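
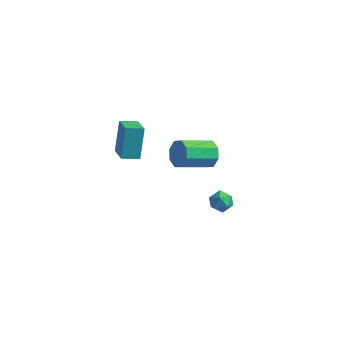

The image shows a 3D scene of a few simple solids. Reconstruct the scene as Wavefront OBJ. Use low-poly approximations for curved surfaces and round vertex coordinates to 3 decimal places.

v -4.274 -0.649 -2.628
v -4.483 0.192 -0.759
v -3.492 0.033 -2.847
v -3.702 0.874 -0.978
v -3.278 -1.614 -2.082
v -3.488 -0.773 -0.213
v -2.497 -0.932 -2.301
v -2.706 -0.091 -0.432
v 3.28 -3.092 -1.01
v 3.794 -3.129 -1.506
v 3.926 -3.731 -0.294
v 4.44 -3.768 -0.79
v 4.3 -3.146 -0.466
v 3.901 -2.751 -0.909
v 3.819 -4.109 -0.891
v 3.42 -3.714 -1.334
v 4.127 -3.757 -1.433
v 4.424 -3.162 -1.17
v 3.296 -3.698 -0.63
v 3.593 -3.103 -0.367
v 0.798 0.864 -1.787
v 1.304 0.875 -1.043
v 0.229 -0.673 -0.289
v -0.278 -0.684 -1.033
v 0.752 1.283 -0.992
v -0.323 -0.265 -0.238
v 0.226 1.446 -1.406
v -0.849 -0.102 -0.652
v 0.036 1.268 -2.044
v -1.04 -0.28 -1.29
v 0.291 0.853 -2.531
v -0.784 -0.695 -1.777
v 0.843 0.445 -2.582
v -0.232 -1.103 -1.828
v 1.369 0.282 -2.168
v 0.294 -1.266 -1.414
v 1.56 0.46 -1.53
v 0.484 -1.088 -0.776
f 2 4 1
f 5 2 1
f 1 4 3
f 3 5 1
f 2 8 4
f 6 2 5
f 6 8 2
f 4 8 3
f 7 5 3
f 3 8 7
f 7 6 5
f 8 6 7
f 9 20 14
f 9 14 10
f 9 10 16
f 9 16 19
f 9 19 20
f 10 14 18
f 14 20 13
f 20 19 11
f 19 16 15
f 16 10 17
f 12 18 13
f 12 13 11
f 12 11 15
f 12 15 17
f 12 17 18
f 13 18 14
f 11 13 20
f 15 11 19
f 17 15 16
f 18 17 10
f 22 21 25
f 22 25 23
f 23 25 26
f 23 26 24
f 25 21 27
f 25 27 26
f 26 27 28
f 26 28 24
f 27 21 29
f 27 29 28
f 28 29 30
f 28 30 24
f 29 21 31
f 29 31 30
f 30 31 32
f 30 32 24
f 31 21 33
f 31 33 32
f 32 33 34
f 32 34 24
f 33 21 35
f 33 35 34
f 34 35 36
f 34 36 24
f 35 21 37
f 35 37 36
f 36 37 38
f 36 38 24
f 37 21 22
f 37 22 38
f 38 22 23
f 38 23 24



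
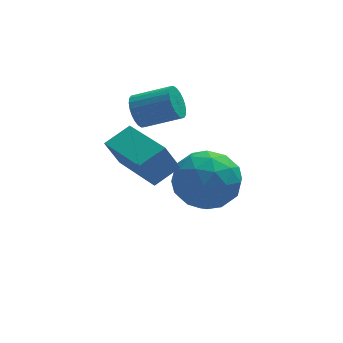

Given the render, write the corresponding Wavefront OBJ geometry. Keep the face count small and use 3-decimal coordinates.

v -2.992 1.427 2.488
v -2.682 1.574 1.924
v -1.458 1.16 2.489
v -1.768 1.013 3.052
v -2.665 1.798 2.05
v -1.441 1.384 2.615
v -2.697 1.965 2.244
v -1.474 1.551 2.808
v -2.775 2.05 2.474
v -1.551 1.636 3.039
v -2.885 2.041 2.706
v -1.662 1.627 3.271
v -3.012 1.938 2.905
v -1.788 1.524 3.47
v -3.136 1.757 3.041
v -1.912 1.343 3.606
v -3.238 1.526 3.092
v -2.014 1.112 3.657
v -3.302 1.28 3.051
v -2.078 0.866 3.616
v -3.319 1.056 2.925
v -2.095 0.642 3.49
v -3.286 0.889 2.732
v -2.063 0.475 3.296
v -3.209 0.804 2.501
v -1.985 0.39 3.066
v -3.098 0.813 2.269
v -1.875 0.399 2.834
v -2.972 0.916 2.07
v -1.748 0.502 2.635
v -2.848 1.097 1.934
v -1.624 0.683 2.499
v -2.746 1.328 1.883
v -1.522 0.914 2.448
v -1.037 1.079 -1.343
v -0.312 1.348 -0.373
v -1.568 -0.648 -0.467
v -0.843 -0.379 0.503
v -1.874 0.28 0.297
v -1.546 1.347 -0.244
v -0.334 -0.647 -0.596
v -0.006 0.42 -1.137
v 0.122 0.281 0.089
v -0.829 0.854 0.641
v -1.051 -0.154 -1.481
v -2.002 0.419 -0.929
v -0.628 1.365 -0.935
v -1.252 -0.665 0.095
v -1.858 -0.278 -0.026
v -1.432 -0.12 0.544
v -1.353 1.365 -0.859
v -0.927 1.523 -0.288
v -1.845 0.895 0.105
v -0.953 -0.823 -0.552
v -0.527 -0.665 0.019
v -0.448 0.82 -1.384
v -0.022 0.978 -0.814
v -0.035 -0.195 -0.945
v 0.054 0.896 -0.093
v -0.259 -0.119 0.422
v 0.041 -0.277 -0.225
v 0.234 0.35 -0.543
v -0.506 1.233 0.232
v -0.818 0.218 0.746
v -1.424 0.605 0.625
v -1.231 1.232 0.307
v -0.251 0.606 0.503
v -1.062 0.482 -1.586
v -1.374 -0.533 -1.072
v -0.649 -0.532 -1.147
v -0.456 0.095 -1.465
v -1.621 0.819 -1.262
v -1.934 -0.196 -0.747
v -2.114 0.35 -0.297
v -1.921 0.977 -0.615
v -1.629 0.094 -1.343
v -3.339 -3.047 2.307
v -3.806 -3.065 3.291
v -4.047 -1.071 2.007
v -4.514 -1.089 2.992
v -2.466 -2.671 2.728
v -2.933 -2.689 3.713
v -3.174 -0.695 2.429
v -3.641 -0.713 3.413
f 2 1 5
f 2 5 3
f 3 5 6
f 3 6 4
f 5 1 7
f 5 7 6
f 6 7 8
f 6 8 4
f 7 1 9
f 7 9 8
f 8 9 10
f 8 10 4
f 9 1 11
f 9 11 10
f 10 11 12
f 10 12 4
f 11 1 13
f 11 13 12
f 12 13 14
f 12 14 4
f 13 1 15
f 13 15 14
f 14 15 16
f 14 16 4
f 15 1 17
f 15 17 16
f 16 17 18
f 16 18 4
f 17 1 19
f 17 19 18
f 18 19 20
f 18 20 4
f 19 1 21
f 19 21 20
f 20 21 22
f 20 22 4
f 21 1 23
f 21 23 22
f 22 23 24
f 22 24 4
f 23 1 25
f 23 25 24
f 24 25 26
f 24 26 4
f 25 1 27
f 25 27 26
f 26 27 28
f 26 28 4
f 27 1 29
f 27 29 28
f 28 29 30
f 28 30 4
f 29 1 31
f 29 31 30
f 30 31 32
f 30 32 4
f 31 1 33
f 31 33 32
f 32 33 34
f 32 34 4
f 33 1 2
f 33 2 34
f 34 2 3
f 34 3 4
f 35 72 51
f 72 46 75
f 51 75 40
f 72 75 51
f 35 51 47
f 51 40 52
f 47 52 36
f 51 52 47
f 35 47 56
f 47 36 57
f 56 57 42
f 47 57 56
f 35 56 68
f 56 42 71
f 68 71 45
f 56 71 68
f 35 68 72
f 68 45 76
f 72 76 46
f 68 76 72
f 36 52 63
f 52 40 66
f 63 66 44
f 52 66 63
f 40 75 53
f 75 46 74
f 53 74 39
f 75 74 53
f 46 76 73
f 76 45 69
f 73 69 37
f 76 69 73
f 45 71 70
f 71 42 58
f 70 58 41
f 71 58 70
f 42 57 62
f 57 36 59
f 62 59 43
f 57 59 62
f 38 64 50
f 64 44 65
f 50 65 39
f 64 65 50
f 38 50 48
f 50 39 49
f 48 49 37
f 50 49 48
f 38 48 55
f 48 37 54
f 55 54 41
f 48 54 55
f 38 55 60
f 55 41 61
f 60 61 43
f 55 61 60
f 38 60 64
f 60 43 67
f 64 67 44
f 60 67 64
f 39 65 53
f 65 44 66
f 53 66 40
f 65 66 53
f 37 49 73
f 49 39 74
f 73 74 46
f 49 74 73
f 41 54 70
f 54 37 69
f 70 69 45
f 54 69 70
f 43 61 62
f 61 41 58
f 62 58 42
f 61 58 62
f 44 67 63
f 67 43 59
f 63 59 36
f 67 59 63
f 78 80 77
f 81 78 77
f 77 80 79
f 79 81 77
f 78 84 80
f 82 78 81
f 82 84 78
f 80 84 79
f 83 81 79
f 79 84 83
f 83 82 81
f 84 82 83



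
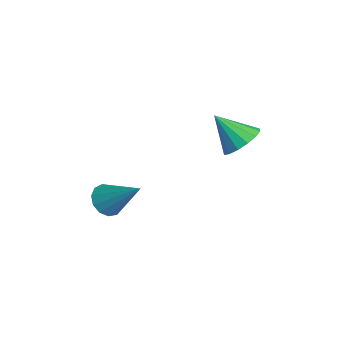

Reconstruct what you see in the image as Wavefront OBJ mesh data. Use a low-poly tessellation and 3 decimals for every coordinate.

v 0.003 -3.087 -1.534
v 0.474 -2.834 -2.129
v 1.237 -2.073 -0.126
v 0.155 -2.52 -2.077
v -0.212 -2.385 -1.852
v -0.511 -2.474 -1.526
v -0.646 -2.757 -1.203
v -0.576 -3.145 -0.985
v -0.322 -3.515 -0.941
v 0.035 -3.749 -1.086
v 0.382 -3.773 -1.372
v 0.609 -3.579 -1.711
v 0.643 -3.229 -1.993
v 1.416 1.994 1.89
v 2.218 1.957 2.379
v 0.644 1.106 3.09
v 1.995 2.36 2.534
v 1.616 2.666 2.516
v 1.184 2.791 2.331
v 0.814 2.703 2.027
v 0.606 2.424 1.687
v 0.614 2.031 1.401
v 0.837 1.627 1.247
v 1.216 1.322 1.264
v 1.648 1.196 1.45
v 2.018 1.285 1.753
v 2.227 1.563 2.093
f 2 1 4
f 2 4 3
f 4 1 5
f 4 5 3
f 5 1 6
f 5 6 3
f 6 1 7
f 6 7 3
f 7 1 8
f 7 8 3
f 8 1 9
f 8 9 3
f 9 1 10
f 9 10 3
f 10 1 11
f 10 11 3
f 11 1 12
f 11 12 3
f 12 1 13
f 12 13 3
f 13 1 2
f 13 2 3
f 15 14 17
f 15 17 16
f 17 14 18
f 17 18 16
f 18 14 19
f 18 19 16
f 19 14 20
f 19 20 16
f 20 14 21
f 20 21 16
f 21 14 22
f 21 22 16
f 22 14 23
f 22 23 16
f 23 14 24
f 23 24 16
f 24 14 25
f 24 25 16
f 25 14 26
f 25 26 16
f 26 14 27
f 26 27 16
f 27 14 15
f 27 15 16



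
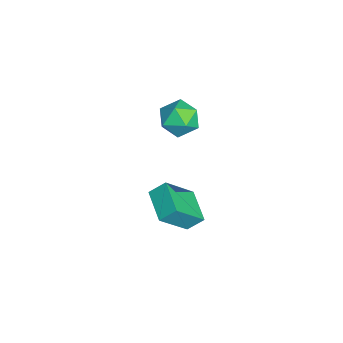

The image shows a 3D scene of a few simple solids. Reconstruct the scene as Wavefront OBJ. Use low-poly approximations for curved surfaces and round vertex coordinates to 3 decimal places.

v 1.554 -0.83 2.133
v 2.22 -0.79 2.945
v 2.18 -2.35 1.695
v 2.846 -2.31 2.507
v 1.815 -2.42 2.678
v 1.428 -1.481 2.949
v 2.972 -1.659 1.691
v 2.585 -0.72 1.962
v 3.097 -1.302 2.672
v 2.381 -1.773 3.282
v 2.019 -1.367 1.358
v 1.303 -1.838 1.968
v 3.163 -2.996 -2.329
v 3.1 -2.212 -1.664
v 2.474 -1.704 -3.917
v 2.411 -0.92 -3.252
v 4.809 -2.56 -2.688
v 4.746 -1.776 -2.023
v 4.12 -1.268 -4.276
v 4.057 -0.484 -3.611
f 1 12 6
f 1 6 2
f 1 2 8
f 1 8 11
f 1 11 12
f 2 6 10
f 6 12 5
f 12 11 3
f 11 8 7
f 8 2 9
f 4 10 5
f 4 5 3
f 4 3 7
f 4 7 9
f 4 9 10
f 5 10 6
f 3 5 12
f 7 3 11
f 9 7 8
f 10 9 2
f 14 16 13
f 17 14 13
f 13 16 15
f 15 17 13
f 14 20 16
f 18 14 17
f 18 20 14
f 16 20 15
f 19 17 15
f 15 20 19
f 19 18 17
f 20 18 19



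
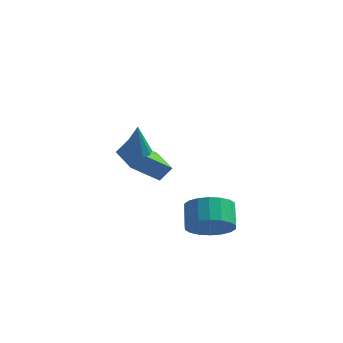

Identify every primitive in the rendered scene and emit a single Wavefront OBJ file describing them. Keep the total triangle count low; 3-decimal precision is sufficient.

v -2.686 4.567 -0.664
v -3.52 3.459 0.468
v -2.261 4.911 -0.014
v -3.094 3.803 1.118
v -1.526 3.497 -0.858
v -2.359 2.389 0.274
v -1.1 3.841 -0.208
v -1.934 2.733 0.924
v -1.406 0.915 2.11
v -0.867 1.22 2.099
v -1.234 0.665 3.63
v -1.145 1.473 2.172
v -1.523 1.513 2.221
v -1.856 1.325 2.228
v -2.018 0.979 2.19
v -1.946 0.609 2.121
v -1.668 0.356 2.048
v -1.29 0.316 1.999
v -0.956 0.505 1.992
v -0.795 0.85 2.03
v 2.322 -0.36 -0.87
v 3.199 0.16 -1.016
v 2.815 1.02 -0.256
v 1.938 0.5 -0.11
v 2.926 0.327 -1.343
v 2.542 1.187 -0.584
v 2.533 0.358 -1.577
v 2.149 1.219 -0.818
v 2.098 0.247 -1.671
v 1.714 1.108 -0.911
v 1.707 0.016 -1.606
v 1.324 0.876 -0.847
v 1.439 -0.29 -1.395
v 1.055 0.57 -0.636
v 1.345 -0.61 -1.081
v 0.961 0.251 -0.321
v 1.445 -0.88 -0.724
v 1.061 -0.02 0.036
v 1.718 -1.047 -0.396
v 1.334 -0.187 0.363
v 2.111 -1.079 -0.162
v 1.727 -0.218 0.597
v 2.546 -0.968 -0.069
v 2.162 -0.107 0.691
v 2.936 -0.736 -0.133
v 2.553 0.124 0.626
v 3.205 -0.43 -0.344
v 2.821 0.43 0.415
v 3.299 -0.111 -0.659
v 2.915 0.75 0.101
f 2 4 1
f 5 2 1
f 1 4 3
f 3 5 1
f 2 8 4
f 6 2 5
f 6 8 2
f 4 8 3
f 7 5 3
f 3 8 7
f 7 6 5
f 8 6 7
f 10 9 12
f 10 12 11
f 12 9 13
f 12 13 11
f 13 9 14
f 13 14 11
f 14 9 15
f 14 15 11
f 15 9 16
f 15 16 11
f 16 9 17
f 16 17 11
f 17 9 18
f 17 18 11
f 18 9 19
f 18 19 11
f 19 9 20
f 19 20 11
f 20 9 10
f 20 10 11
f 22 21 25
f 22 25 23
f 23 25 26
f 23 26 24
f 25 21 27
f 25 27 26
f 26 27 28
f 26 28 24
f 27 21 29
f 27 29 28
f 28 29 30
f 28 30 24
f 29 21 31
f 29 31 30
f 30 31 32
f 30 32 24
f 31 21 33
f 31 33 32
f 32 33 34
f 32 34 24
f 33 21 35
f 33 35 34
f 34 35 36
f 34 36 24
f 35 21 37
f 35 37 36
f 36 37 38
f 36 38 24
f 37 21 39
f 37 39 38
f 38 39 40
f 38 40 24
f 39 21 41
f 39 41 40
f 40 41 42
f 40 42 24
f 41 21 43
f 41 43 42
f 42 43 44
f 42 44 24
f 43 21 45
f 43 45 44
f 44 45 46
f 44 46 24
f 45 21 47
f 45 47 46
f 46 47 48
f 46 48 24
f 47 21 49
f 47 49 48
f 48 49 50
f 48 50 24
f 49 21 22
f 49 22 50
f 50 22 23
f 50 23 24



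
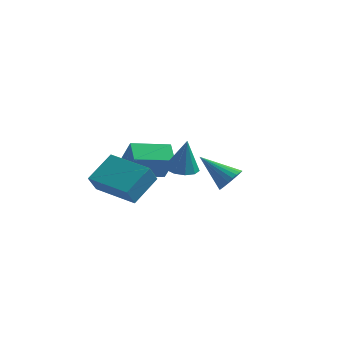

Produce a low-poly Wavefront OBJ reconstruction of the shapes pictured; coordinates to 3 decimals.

v -3.295 1.097 -2.172
v -3.432 0.551 -1.298
v -2.768 2.385 -1.285
v -2.905 1.839 -0.411
v -1.315 0.381 -2.309
v -1.452 -0.165 -1.435
v -0.788 1.669 -1.422
v -0.925 1.123 -0.548
v -2.685 2.782 -2.121
v -2.048 2.309 -0.778
v -3.15 3.59 -1.616
v -2.512 3.118 -0.273
v -1.228 3.822 -2.447
v -0.59 3.35 -1.104
v -1.692 4.631 -1.942
v -1.055 4.158 -0.599
v 0.031 2.46 -1.038
v 0.753 2.591 -1.135
v 0.249 2.48 0.598
v 0.539 2.994 -1.111
v 0.13 3.193 -1.059
v -0.316 3.113 -0.999
v -0.629 2.783 -0.954
v -0.69 2.33 -0.94
v -0.476 1.927 -0.964
v -0.067 1.727 -1.016
v 0.379 1.808 -1.076
v 0.692 2.138 -1.122
v 3.103 -0.591 0.275
v 3.487 -0.624 0.811
v 1.737 -0.389 1.265
v 3.489 -0.371 0.763
v 3.433 -0.151 0.64
v 3.327 0.001 0.462
v 3.186 0.064 0.256
v 3.033 0.026 0.052
v 2.891 -0.105 -0.118
v 2.781 -0.31 -0.228
v 2.72 -0.558 -0.261
v 2.717 -0.811 -0.213
v 2.774 -1.031 -0.091
v 2.88 -1.183 0.087
v 3.021 -1.245 0.294
v 3.174 -1.208 0.498
v 3.316 -1.077 0.667
v 3.426 -0.872 0.777
f 2 4 1
f 5 2 1
f 1 4 3
f 3 5 1
f 2 8 4
f 6 2 5
f 6 8 2
f 4 8 3
f 7 5 3
f 3 8 7
f 7 6 5
f 8 6 7
f 10 12 9
f 13 10 9
f 9 12 11
f 11 13 9
f 10 16 12
f 14 10 13
f 14 16 10
f 12 16 11
f 15 13 11
f 11 16 15
f 15 14 13
f 16 14 15
f 18 17 20
f 18 20 19
f 20 17 21
f 20 21 19
f 21 17 22
f 21 22 19
f 22 17 23
f 22 23 19
f 23 17 24
f 23 24 19
f 24 17 25
f 24 25 19
f 25 17 26
f 25 26 19
f 26 17 27
f 26 27 19
f 27 17 28
f 27 28 19
f 28 17 18
f 28 18 19
f 30 29 32
f 30 32 31
f 32 29 33
f 32 33 31
f 33 29 34
f 33 34 31
f 34 29 35
f 34 35 31
f 35 29 36
f 35 36 31
f 36 29 37
f 36 37 31
f 37 29 38
f 37 38 31
f 38 29 39
f 38 39 31
f 39 29 40
f 39 40 31
f 40 29 41
f 40 41 31
f 41 29 42
f 41 42 31
f 42 29 43
f 42 43 31
f 43 29 44
f 43 44 31
f 44 29 45
f 44 45 31
f 45 29 46
f 45 46 31
f 46 29 30
f 46 30 31



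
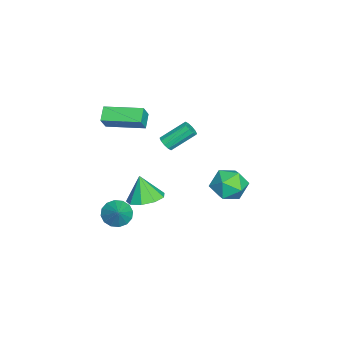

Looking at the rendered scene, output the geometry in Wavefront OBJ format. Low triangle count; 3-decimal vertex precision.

v 0.778 -4.014 3.07
v 1.33 -4.181 3.935
v 1.033 -1.884 3.32
v 1.585 -2.051 4.185
v 1.575 -4.049 2.555
v 2.127 -4.216 3.42
v 1.83 -1.919 2.805
v 2.382 -2.086 3.67
v 2.772 3.055 -1.622
v 3.397 2.25 -1.169
v 1.463 2.71 -0.431
v 2.088 1.905 0.022
v 2.386 2.973 0.138
v 3.194 3.186 -0.599
v 1.666 1.774 -1.001
v 2.474 1.987 -1.738
v 2.713 1.458 -0.786
v 3.158 2.199 -0.082
v 1.702 2.761 -1.518
v 2.147 3.502 -0.814
v 3.228 -0.696 2.779
v 3.669 -0.727 3.013
v 3.232 0.485 3.995
v 2.792 0.516 3.761
v 3.699 -0.526 2.779
v 3.262 0.685 3.762
v 3.549 -0.391 2.545
v 3.112 0.82 3.528
v 3.276 -0.372 2.401
v 2.84 0.84 3.384
v 2.986 -0.476 2.4
v 2.549 0.735 3.383
v 2.788 -0.665 2.545
v 2.351 0.547 3.527
v 2.758 -0.865 2.778
v 2.321 0.346 3.761
v 2.908 -1 3.012
v 2.471 0.211 3.995
v 3.18 -1.02 3.156
v 2.744 0.192 4.139
v 3.471 -0.915 3.157
v 3.034 0.296 4.14
v 3.293 -3.276 -3.029
v 3.775 -3.88 -3.384
v 4.247 -3.044 -2.131
v 3.883 -3.509 -3.595
v 3.834 -3.076 -3.654
v 3.639 -2.696 -3.546
v 3.352 -2.472 -3.299
v 3.05 -2.463 -2.98
v 2.812 -2.672 -2.674
v 2.704 -3.042 -2.463
v 2.753 -3.476 -2.404
v 2.947 -3.855 -2.512
v 3.234 -4.08 -2.759
v 3.537 -4.089 -3.078
v 0.278 -2.184 -4.153
v 1.316 -2.266 -3.866
v -0.158 -2.576 -2.687
v 1.077 -1.576 -3.753
v 0.463 -1.171 -3.827
v -0.236 -1.239 -4.054
v -0.695 -1.75 -4.327
v -0.699 -2.463 -4.519
v -0.245 -3.046 -4.54
v 0.454 -3.225 -4.38
v 1.07 -2.917 -4.114
f 2 4 1
f 5 2 1
f 1 4 3
f 3 5 1
f 2 8 4
f 6 2 5
f 6 8 2
f 4 8 3
f 7 5 3
f 3 8 7
f 7 6 5
f 8 6 7
f 9 20 14
f 9 14 10
f 9 10 16
f 9 16 19
f 9 19 20
f 10 14 18
f 14 20 13
f 20 19 11
f 19 16 15
f 16 10 17
f 12 18 13
f 12 13 11
f 12 11 15
f 12 15 17
f 12 17 18
f 13 18 14
f 11 13 20
f 15 11 19
f 17 15 16
f 18 17 10
f 22 21 25
f 22 25 23
f 23 25 26
f 23 26 24
f 25 21 27
f 25 27 26
f 26 27 28
f 26 28 24
f 27 21 29
f 27 29 28
f 28 29 30
f 28 30 24
f 29 21 31
f 29 31 30
f 30 31 32
f 30 32 24
f 31 21 33
f 31 33 32
f 32 33 34
f 32 34 24
f 33 21 35
f 33 35 34
f 34 35 36
f 34 36 24
f 35 21 37
f 35 37 36
f 36 37 38
f 36 38 24
f 37 21 39
f 37 39 38
f 38 39 40
f 38 40 24
f 39 21 41
f 39 41 40
f 40 41 42
f 40 42 24
f 41 21 22
f 41 22 42
f 42 22 23
f 42 23 24
f 44 43 46
f 44 46 45
f 46 43 47
f 46 47 45
f 47 43 48
f 47 48 45
f 48 43 49
f 48 49 45
f 49 43 50
f 49 50 45
f 50 43 51
f 50 51 45
f 51 43 52
f 51 52 45
f 52 43 53
f 52 53 45
f 53 43 54
f 53 54 45
f 54 43 55
f 54 55 45
f 55 43 56
f 55 56 45
f 56 43 44
f 56 44 45
f 58 57 60
f 58 60 59
f 60 57 61
f 60 61 59
f 61 57 62
f 61 62 59
f 62 57 63
f 62 63 59
f 63 57 64
f 63 64 59
f 64 57 65
f 64 65 59
f 65 57 66
f 65 66 59
f 66 57 67
f 66 67 59
f 67 57 58
f 67 58 59



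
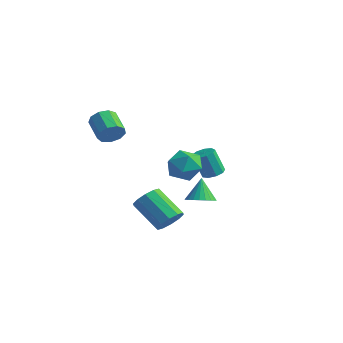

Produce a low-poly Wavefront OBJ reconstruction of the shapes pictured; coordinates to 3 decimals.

v -1.326 1.751 -0.797
v -0.82 1.43 -0.759
v -1.149 1.068 0.574
v -1.654 1.389 0.537
v -0.751 1.816 -0.638
v -1.079 1.454 0.696
v -0.951 2.171 -0.59
v -1.279 1.809 0.743
v -1.326 2.33 -0.639
v -1.654 1.968 0.694
v -1.701 2.218 -0.762
v -2.029 1.856 0.571
v -1.901 1.888 -0.901
v -2.229 1.525 0.432
v -1.832 1.493 -0.991
v -2.16 1.131 0.342
v -1.526 1.219 -0.99
v -1.854 0.857 0.343
v -1.126 1.194 -0.899
v -1.455 0.832 0.435
v -0.865 0.351 -0.047
v -0.218 -0.237 0.436
v -2.082 -0.603 0.424
v -1.435 -1.191 0.907
v -1.618 -0.268 1.242
v -0.866 0.322 0.952
v -1.434 -1.162 -0.092
v -0.682 -0.572 -0.382
v -0.569 -1.171 0.409
v -0.683 -0.619 1.233
v -1.617 -0.221 -0.373
v -1.731 0.331 0.451
v 0.006 -2.577 -2.16
v 0.495 -2.598 -1.54
v -0.957 -2.704 -0.399
v -1.446 -2.683 -1.02
v 0.388 -2.131 -1.632
v -1.064 -2.236 -0.492
v 0.136 -1.834 -1.926
v -1.317 -1.94 -0.786
v -0.166 -1.821 -2.31
v -1.619 -1.927 -1.169
v -0.402 -2.097 -2.636
v -1.855 -2.202 -1.495
v -0.483 -2.556 -2.781
v -1.935 -2.662 -1.64
v -0.376 -3.024 -2.688
v -1.828 -3.129 -1.548
v -0.123 -3.32 -2.394
v -1.576 -3.426 -1.254
v 0.179 -3.333 -2.011
v -1.274 -3.439 -0.87
v 0.415 -3.058 -1.685
v -1.038 -3.163 -0.544
v -3.157 -3.222 2.709
v -2.798 -3.191 3.32
v -3.864 -2.726 3.923
v -4.223 -2.758 3.311
v -2.751 -2.772 3.079
v -3.818 -2.307 3.681
v -2.895 -2.564 2.664
v -3.961 -2.099 3.266
v -3.161 -2.664 2.27
v -4.227 -2.199 2.873
v -3.425 -3.025 2.082
v -4.492 -2.561 2.684
v -3.564 -3.479 2.187
v -4.63 -3.014 2.789
v -3.512 -3.812 2.536
v -4.578 -3.348 3.138
v -3.294 -3.87 2.966
v -4.36 -3.405 3.568
v -3.012 -3.624 3.276
v -4.078 -3.159 3.878
v -3.333 3.008 -3.709
v -2.702 3.5 -3.703
v -3.707 3.472 -2.431
v -2.92 3.682 -3.833
v -3.201 3.761 -3.944
v -3.502 3.725 -4.019
v -3.777 3.58 -4.047
v -3.985 3.348 -4.024
v -4.093 3.064 -3.952
v -4.085 2.772 -3.843
v -3.963 2.515 -3.714
v -3.745 2.334 -3.584
v -3.465 2.254 -3.473
v -3.164 2.29 -3.398
v -2.889 2.435 -3.37
v -2.681 2.667 -3.394
v -2.573 2.951 -3.465
v -2.58 3.243 -3.574
f 2 1 5
f 2 5 3
f 3 5 6
f 3 6 4
f 5 1 7
f 5 7 6
f 6 7 8
f 6 8 4
f 7 1 9
f 7 9 8
f 8 9 10
f 8 10 4
f 9 1 11
f 9 11 10
f 10 11 12
f 10 12 4
f 11 1 13
f 11 13 12
f 12 13 14
f 12 14 4
f 13 1 15
f 13 15 14
f 14 15 16
f 14 16 4
f 15 1 17
f 15 17 16
f 16 17 18
f 16 18 4
f 17 1 19
f 17 19 18
f 18 19 20
f 18 20 4
f 19 1 2
f 19 2 20
f 20 2 3
f 20 3 4
f 21 32 26
f 21 26 22
f 21 22 28
f 21 28 31
f 21 31 32
f 22 26 30
f 26 32 25
f 32 31 23
f 31 28 27
f 28 22 29
f 24 30 25
f 24 25 23
f 24 23 27
f 24 27 29
f 24 29 30
f 25 30 26
f 23 25 32
f 27 23 31
f 29 27 28
f 30 29 22
f 34 33 37
f 34 37 35
f 35 37 38
f 35 38 36
f 37 33 39
f 37 39 38
f 38 39 40
f 38 40 36
f 39 33 41
f 39 41 40
f 40 41 42
f 40 42 36
f 41 33 43
f 41 43 42
f 42 43 44
f 42 44 36
f 43 33 45
f 43 45 44
f 44 45 46
f 44 46 36
f 45 33 47
f 45 47 46
f 46 47 48
f 46 48 36
f 47 33 49
f 47 49 48
f 48 49 50
f 48 50 36
f 49 33 51
f 49 51 50
f 50 51 52
f 50 52 36
f 51 33 53
f 51 53 52
f 52 53 54
f 52 54 36
f 53 33 34
f 53 34 54
f 54 34 35
f 54 35 36
f 56 55 59
f 56 59 57
f 57 59 60
f 57 60 58
f 59 55 61
f 59 61 60
f 60 61 62
f 60 62 58
f 61 55 63
f 61 63 62
f 62 63 64
f 62 64 58
f 63 55 65
f 63 65 64
f 64 65 66
f 64 66 58
f 65 55 67
f 65 67 66
f 66 67 68
f 66 68 58
f 67 55 69
f 67 69 68
f 68 69 70
f 68 70 58
f 69 55 71
f 69 71 70
f 70 71 72
f 70 72 58
f 71 55 73
f 71 73 72
f 72 73 74
f 72 74 58
f 73 55 56
f 73 56 74
f 74 56 57
f 74 57 58
f 76 75 78
f 76 78 77
f 78 75 79
f 78 79 77
f 79 75 80
f 79 80 77
f 80 75 81
f 80 81 77
f 81 75 82
f 81 82 77
f 82 75 83
f 82 83 77
f 83 75 84
f 83 84 77
f 84 75 85
f 84 85 77
f 85 75 86
f 85 86 77
f 86 75 87
f 86 87 77
f 87 75 88
f 87 88 77
f 88 75 89
f 88 89 77
f 89 75 90
f 89 90 77
f 90 75 91
f 90 91 77
f 91 75 92
f 91 92 77
f 92 75 76
f 92 76 77



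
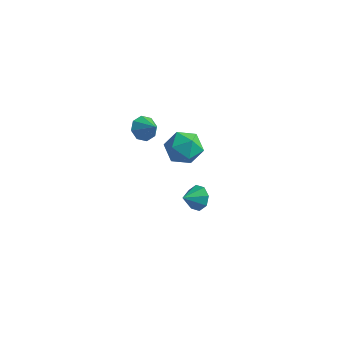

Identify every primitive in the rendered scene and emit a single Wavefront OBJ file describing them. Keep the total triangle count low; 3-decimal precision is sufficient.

v -3.801 -3.163 3.632
v -3.321 -2.969 3.145
v -3.019 -3.397 4.308
v -3.473 -2.556 3.464
v -3.817 -2.498 3.88
v -4.151 -2.83 4.152
v -4.28 -3.357 4.118
v -4.128 -3.77 3.8
v -3.785 -3.828 3.383
v -3.45 -3.496 3.112
v -2.749 -1.782 2.441
v -1.874 -1.643 2.924
v -2.266 -3.277 1.996
v -1.391 -3.138 2.479
v -2.248 -3.231 3.004
v -2.546 -2.307 3.279
v -1.594 -2.613 1.641
v -1.892 -1.689 1.916
v -1.16 -2.157 2.43
v -1.564 -2.539 3.272
v -2.576 -2.381 1.648
v -2.98 -2.763 2.49
v -2.269 -0.784 -3.004
v -1.668 -0.761 -2.556
v -2.631 -1.616 -2.476
v -2.103 -0.445 -2.357
v -2.635 -0.327 -2.536
v -2.953 -0.477 -2.99
v -2.87 -0.807 -3.452
v -2.435 -1.124 -3.652
v -1.903 -1.242 -3.473
v -1.585 -1.091 -3.019
f 2 1 4
f 2 4 3
f 4 1 5
f 4 5 3
f 5 1 6
f 5 6 3
f 6 1 7
f 6 7 3
f 7 1 8
f 7 8 3
f 8 1 9
f 8 9 3
f 9 1 10
f 9 10 3
f 10 1 2
f 10 2 3
f 11 22 16
f 11 16 12
f 11 12 18
f 11 18 21
f 11 21 22
f 12 16 20
f 16 22 15
f 22 21 13
f 21 18 17
f 18 12 19
f 14 20 15
f 14 15 13
f 14 13 17
f 14 17 19
f 14 19 20
f 15 20 16
f 13 15 22
f 17 13 21
f 19 17 18
f 20 19 12
f 24 23 26
f 24 26 25
f 26 23 27
f 26 27 25
f 27 23 28
f 27 28 25
f 28 23 29
f 28 29 25
f 29 23 30
f 29 30 25
f 30 23 31
f 30 31 25
f 31 23 32
f 31 32 25
f 32 23 24
f 32 24 25



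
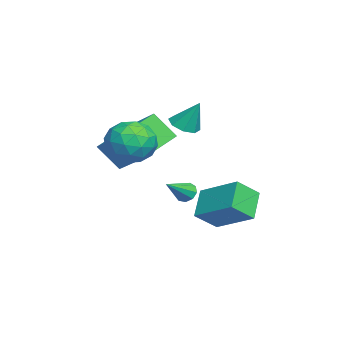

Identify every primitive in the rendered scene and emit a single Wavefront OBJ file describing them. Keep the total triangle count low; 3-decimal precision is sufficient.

v -1.63 -1.734 0.77
v -0.975 -1.739 0.631
v -1.37 -1.126 1.97
v -1.206 -1.313 0.465
v -1.686 -1.133 0.478
v -2.133 -1.305 0.662
v -2.285 -1.728 0.909
v -2.054 -2.154 1.074
v -1.574 -2.334 1.061
v -1.127 -2.162 0.878
v -2.079 -0.279 -3.44
v -1.553 -1.109 -2.668
v -1.101 1.159 -2.558
v -0.575 0.329 -1.786
v -1.005 -0.449 -4.354
v -0.479 -1.279 -3.582
v -0.027 0.989 -3.472
v 0.499 0.159 -2.7
v -3.029 -1.755 -3.327
v -2.706 -1.744 -3.722
v -2.031 -2.465 -2.533
v -2.662 -1.46 -3.525
v -2.789 -1.314 -3.234
v -3.028 -1.374 -2.988
v -3.268 -1.612 -2.9
v -3.395 -1.917 -3.012
v -3.351 -2.146 -3.272
v -3.156 -2.191 -3.558
v -2.902 -2.033 -3.736
v -2.03 -4.254 -1.768
v -2.214 -5.143 -0.676
v -3.402 -3.064 -1.029
v -3.585 -3.953 0.063
v -0.555 -3.227 -0.683
v -0.738 -4.116 0.409
v -1.926 -2.037 0.056
v -2.11 -2.926 1.148
v 0.383 -2.664 0.867
v 1.417 -2.809 1.063
v 0.283 -4.251 0.217
v 1.317 -4.396 0.413
v 0.629 -4.328 1.219
v 0.69 -3.347 1.62
v 1.01 -3.713 -0.34
v 1.071 -2.732 0.061
v 1.804 -3.457 0.316
v 1.569 -3.837 1.28
v 0.131 -3.223 0
v -0.104 -3.603 0.964
v 0.908 -2.597 1.022
v 0.792 -4.463 0.258
v 0.387 -4.423 0.732
v 0.995 -4.508 0.847
v 0.482 -2.913 1.35
v 1.089 -2.998 1.465
v 0.626 -3.891 1.556
v 0.611 -4.062 -0.185
v 1.218 -4.147 -0.07
v 0.705 -2.552 0.433
v 1.313 -2.637 0.548
v 1.074 -3.169 -0.276
v 1.744 -3.063 0.698
v 1.685 -3.996 0.316
v 1.505 -3.595 -0.126
v 1.541 -3.018 0.11
v 1.605 -3.286 1.264
v 1.547 -4.219 0.882
v 1.143 -4.179 1.356
v 1.179 -3.603 1.592
v 1.833 -3.668 0.826
v 0.153 -2.841 0.398
v 0.095 -3.774 0.016
v 0.521 -3.457 -0.312
v 0.557 -2.881 -0.076
v 0.015 -3.064 0.964
v -0.044 -3.997 0.582
v 0.159 -4.042 1.17
v 0.195 -3.465 1.406
v -0.133 -3.392 0.454
f 2 1 4
f 2 4 3
f 4 1 5
f 4 5 3
f 5 1 6
f 5 6 3
f 6 1 7
f 6 7 3
f 7 1 8
f 7 8 3
f 8 1 9
f 8 9 3
f 9 1 10
f 9 10 3
f 10 1 2
f 10 2 3
f 12 14 11
f 15 12 11
f 11 14 13
f 13 15 11
f 12 18 14
f 16 12 15
f 16 18 12
f 14 18 13
f 17 15 13
f 13 18 17
f 17 16 15
f 18 16 17
f 20 19 22
f 20 22 21
f 22 19 23
f 22 23 21
f 23 19 24
f 23 24 21
f 24 19 25
f 24 25 21
f 25 19 26
f 25 26 21
f 26 19 27
f 26 27 21
f 27 19 28
f 27 28 21
f 28 19 29
f 28 29 21
f 29 19 20
f 29 20 21
f 31 33 30
f 34 31 30
f 30 33 32
f 32 34 30
f 31 37 33
f 35 31 34
f 35 37 31
f 33 37 32
f 36 34 32
f 32 37 36
f 36 35 34
f 37 35 36
f 38 75 54
f 75 49 78
f 54 78 43
f 75 78 54
f 38 54 50
f 54 43 55
f 50 55 39
f 54 55 50
f 38 50 59
f 50 39 60
f 59 60 45
f 50 60 59
f 38 59 71
f 59 45 74
f 71 74 48
f 59 74 71
f 38 71 75
f 71 48 79
f 75 79 49
f 71 79 75
f 39 55 66
f 55 43 69
f 66 69 47
f 55 69 66
f 43 78 56
f 78 49 77
f 56 77 42
f 78 77 56
f 49 79 76
f 79 48 72
f 76 72 40
f 79 72 76
f 48 74 73
f 74 45 61
f 73 61 44
f 74 61 73
f 45 60 65
f 60 39 62
f 65 62 46
f 60 62 65
f 41 67 53
f 67 47 68
f 53 68 42
f 67 68 53
f 41 53 51
f 53 42 52
f 51 52 40
f 53 52 51
f 41 51 58
f 51 40 57
f 58 57 44
f 51 57 58
f 41 58 63
f 58 44 64
f 63 64 46
f 58 64 63
f 41 63 67
f 63 46 70
f 67 70 47
f 63 70 67
f 42 68 56
f 68 47 69
f 56 69 43
f 68 69 56
f 40 52 76
f 52 42 77
f 76 77 49
f 52 77 76
f 44 57 73
f 57 40 72
f 73 72 48
f 57 72 73
f 46 64 65
f 64 44 61
f 65 61 45
f 64 61 65
f 47 70 66
f 70 46 62
f 66 62 39
f 70 62 66



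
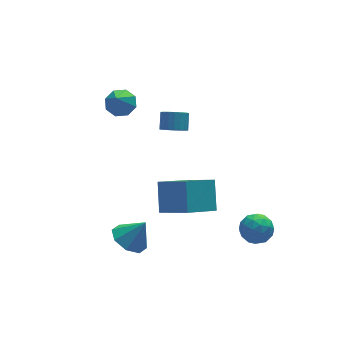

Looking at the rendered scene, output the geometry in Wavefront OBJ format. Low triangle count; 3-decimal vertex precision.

v -1.891 4.267 2.574
v -1.095 4.224 2.871
v -2.449 3.413 3.946
v -1.409 4.756 3.074
v -2.004 5.002 2.985
v -2.533 4.817 2.654
v -2.686 4.31 2.277
v -2.373 3.777 2.073
v -1.777 3.531 2.163
v -1.248 3.716 2.493
v 0.514 2.973 0.583
v 0.834 3.371 0.047
v 1.167 4.065 0.762
v 0.846 3.667 1.297
v 0.552 3.494 0.059
v 0.885 4.188 0.773
v 0.264 3.528 0.161
v 0.597 4.221 0.876
v 0.019 3.465 0.336
v 0.352 4.159 1.051
v -0.141 3.317 0.554
v 0.192 4.011 1.268
v -0.187 3.11 0.777
v 0.146 3.804 1.491
v -0.113 2.879 0.966
v 0.22 3.573 1.68
v 0.07 2.665 1.089
v 0.403 3.358 1.803
v 0.33 2.503 1.124
v 0.663 3.197 1.839
v 0.621 2.423 1.066
v 0.954 3.117 1.781
v 0.894 2.438 0.924
v 1.227 3.132 1.639
v 1.101 2.546 0.724
v 1.434 3.24 1.438
v 1.206 2.727 0.498
v 1.539 3.421 1.213
v 1.192 2.951 0.288
v 1.525 3.645 1.002
v 1.06 3.179 0.128
v 1.393 3.873 0.843
v 2.471 -2.011 -2.96
v 2.95 -1.496 -3.61
v 2.79 -3.304 -3.75
v 3.269 -2.789 -4.4
v 3.62 -2.889 -3.515
v 3.423 -2.09 -3.027
v 2.317 -2.71 -4.333
v 2.12 -1.911 -3.845
v 2.855 -1.928 -4.458
v 3.659 -2.039 -3.953
v 2.081 -2.761 -3.407
v 2.885 -2.872 -2.902
v 2.683 -1.64 -3.216
v 3.057 -3.16 -4.144
v 3.264 -3.219 -3.624
v 3.545 -2.916 -4.006
v 2.961 -1.989 -2.873
v 3.242 -1.686 -3.255
v 3.636 -2.505 -3.199
v 2.498 -3.114 -4.105
v 2.779 -2.811 -4.487
v 2.195 -1.884 -3.354
v 2.476 -1.581 -3.736
v 2.104 -2.295 -4.161
v 2.908 -1.592 -4.096
v 3.095 -2.351 -4.56
v 2.536 -2.305 -4.521
v 2.42 -1.836 -4.234
v 3.381 -1.656 -3.799
v 3.568 -2.416 -4.263
v 3.775 -2.475 -3.743
v 3.659 -2.005 -3.456
v 3.325 -1.91 -4.298
v 2.172 -2.384 -3.097
v 2.359 -3.144 -3.561
v 2.081 -2.795 -3.904
v 1.965 -2.325 -3.617
v 2.645 -2.449 -2.8
v 2.832 -3.208 -3.264
v 3.32 -2.964 -3.126
v 3.204 -2.495 -2.839
v 2.415 -2.89 -3.062
v -3.332 -0.537 -3.91
v -2.448 -0.277 -4.434
v -2.508 -0.723 -2.61
v -2.817 0.368 -4.108
v -3.488 0.482 -3.666
v -4.067 -0 -3.367
v -4.216 -0.797 -3.386
v -3.848 -1.442 -3.712
v -3.177 -1.557 -4.154
v -2.597 -1.075 -4.453
v -1.448 0.095 -3.035
v -0.515 -1.412 -1.891
v -1.04 1.327 -1.745
v -0.106 -0.18 -0.601
v 0.306 0.48 -3.959
v 1.24 -1.027 -2.815
v 0.715 1.712 -2.669
v 1.648 0.205 -1.525
f 2 1 4
f 2 4 3
f 4 1 5
f 4 5 3
f 5 1 6
f 5 6 3
f 6 1 7
f 6 7 3
f 7 1 8
f 7 8 3
f 8 1 9
f 8 9 3
f 9 1 10
f 9 10 3
f 10 1 2
f 10 2 3
f 12 11 15
f 12 15 13
f 13 15 16
f 13 16 14
f 15 11 17
f 15 17 16
f 16 17 18
f 16 18 14
f 17 11 19
f 17 19 18
f 18 19 20
f 18 20 14
f 19 11 21
f 19 21 20
f 20 21 22
f 20 22 14
f 21 11 23
f 21 23 22
f 22 23 24
f 22 24 14
f 23 11 25
f 23 25 24
f 24 25 26
f 24 26 14
f 25 11 27
f 25 27 26
f 26 27 28
f 26 28 14
f 27 11 29
f 27 29 28
f 28 29 30
f 28 30 14
f 29 11 31
f 29 31 30
f 30 31 32
f 30 32 14
f 31 11 33
f 31 33 32
f 32 33 34
f 32 34 14
f 33 11 35
f 33 35 34
f 34 35 36
f 34 36 14
f 35 11 37
f 35 37 36
f 36 37 38
f 36 38 14
f 37 11 39
f 37 39 38
f 38 39 40
f 38 40 14
f 39 11 41
f 39 41 40
f 40 41 42
f 40 42 14
f 41 11 12
f 41 12 42
f 42 12 13
f 42 13 14
f 43 80 59
f 80 54 83
f 59 83 48
f 80 83 59
f 43 59 55
f 59 48 60
f 55 60 44
f 59 60 55
f 43 55 64
f 55 44 65
f 64 65 50
f 55 65 64
f 43 64 76
f 64 50 79
f 76 79 53
f 64 79 76
f 43 76 80
f 76 53 84
f 80 84 54
f 76 84 80
f 44 60 71
f 60 48 74
f 71 74 52
f 60 74 71
f 48 83 61
f 83 54 82
f 61 82 47
f 83 82 61
f 54 84 81
f 84 53 77
f 81 77 45
f 84 77 81
f 53 79 78
f 79 50 66
f 78 66 49
f 79 66 78
f 50 65 70
f 65 44 67
f 70 67 51
f 65 67 70
f 46 72 58
f 72 52 73
f 58 73 47
f 72 73 58
f 46 58 56
f 58 47 57
f 56 57 45
f 58 57 56
f 46 56 63
f 56 45 62
f 63 62 49
f 56 62 63
f 46 63 68
f 63 49 69
f 68 69 51
f 63 69 68
f 46 68 72
f 68 51 75
f 72 75 52
f 68 75 72
f 47 73 61
f 73 52 74
f 61 74 48
f 73 74 61
f 45 57 81
f 57 47 82
f 81 82 54
f 57 82 81
f 49 62 78
f 62 45 77
f 78 77 53
f 62 77 78
f 51 69 70
f 69 49 66
f 70 66 50
f 69 66 70
f 52 75 71
f 75 51 67
f 71 67 44
f 75 67 71
f 86 85 88
f 86 88 87
f 88 85 89
f 88 89 87
f 89 85 90
f 89 90 87
f 90 85 91
f 90 91 87
f 91 85 92
f 91 92 87
f 92 85 93
f 92 93 87
f 93 85 94
f 93 94 87
f 94 85 86
f 94 86 87
f 96 98 95
f 99 96 95
f 95 98 97
f 97 99 95
f 96 102 98
f 100 96 99
f 100 102 96
f 98 102 97
f 101 99 97
f 97 102 101
f 101 100 99
f 102 100 101



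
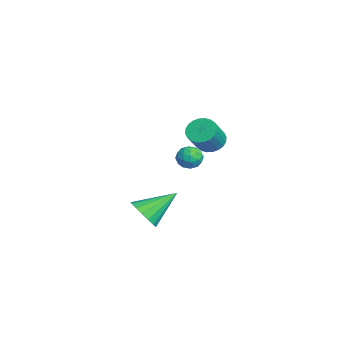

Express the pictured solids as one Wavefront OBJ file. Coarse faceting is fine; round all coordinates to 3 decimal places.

v 3.28 0.186 1.317
v 3.839 0.431 1.018
v 4.58 -0.082 1.983
v 4.02 -0.326 2.283
v 3.773 0.633 1.176
v 4.513 0.121 2.142
v 3.631 0.767 1.356
v 4.372 0.255 2.321
v 3.436 0.813 1.53
v 4.177 0.301 2.495
v 3.217 0.763 1.672
v 3.958 0.251 2.637
v 3.008 0.626 1.759
v 3.748 0.113 2.724
v 2.84 0.421 1.78
v 3.58 -0.091 2.745
v 2.739 0.181 1.73
v 3.479 -0.331 2.695
v 2.72 -0.058 1.617
v 3.461 -0.571 2.582
v 2.787 -0.261 1.458
v 3.527 -0.773 2.424
v 2.928 -0.395 1.279
v 3.669 -0.907 2.244
v 3.123 -0.441 1.105
v 3.864 -0.953 2.07
v 3.342 -0.391 0.963
v 4.083 -0.903 1.928
v 3.552 -0.253 0.876
v 4.292 -0.766 1.841
v 3.72 -0.049 0.855
v 4.46 -0.561 1.82
v 3.821 0.191 0.905
v 4.561 -0.321 1.87
v -0.074 0.298 -1.381
v 0.469 0.279 -1.039
v -0.109 -0.739 -1.381
v 0.434 -0.758 -1.039
v -0.107 -0.541 -0.771
v -0.085 0.1 -0.771
v 0.445 -0.56 -1.649
v 0.467 0.081 -1.649
v 0.79 -0.251 -1.205
v 0.448 -0.239 -0.662
v -0.088 -0.221 -1.758
v -0.43 -0.209 -1.215
v 0.201 0.38 -1.21
v 0.159 -0.84 -1.21
v -0.159 -0.712 -1.052
v 0.16 -0.723 -0.851
v -0.125 0.274 -1.052
v 0.194 0.263 -0.851
v -0.145 -0.219 -0.694
v 0.166 -0.723 -1.569
v 0.485 -0.734 -1.368
v 0.2 0.263 -1.569
v 0.519 0.252 -1.368
v 0.505 -0.241 -1.726
v 0.708 0.057 -1.107
v 0.687 -0.552 -1.107
v 0.694 -0.436 -1.465
v 0.707 -0.059 -1.465
v 0.507 0.064 -0.788
v 0.487 -0.546 -0.788
v 0.169 -0.418 -0.63
v 0.182 -0.041 -0.63
v 0.696 -0.248 -0.885
v -0.127 0.086 -1.632
v -0.147 -0.524 -1.632
v 0.178 -0.419 -1.79
v 0.191 -0.042 -1.79
v -0.327 0.092 -1.313
v -0.348 -0.517 -1.313
v -0.347 -0.401 -0.955
v -0.334 -0.024 -0.955
v -0.336 -0.212 -1.535
v 2.041 -2.468 -3.573
v 2.819 -2.152 -3.759
v 1.679 -0.972 -2.547
v 2.578 -2.005 -4.059
v 2.214 -1.964 -4.247
v 1.811 -2.039 -4.281
v 1.46 -2.212 -4.153
v 1.242 -2.443 -3.891
v 1.208 -2.681 -3.557
v 1.364 -2.87 -3.226
v 1.675 -2.967 -2.975
v 2.07 -2.949 -2.86
v 2.459 -2.822 -2.909
v 2.751 -2.613 -3.11
v 2.881 -2.372 -3.417
f 2 1 5
f 2 5 3
f 3 5 6
f 3 6 4
f 5 1 7
f 5 7 6
f 6 7 8
f 6 8 4
f 7 1 9
f 7 9 8
f 8 9 10
f 8 10 4
f 9 1 11
f 9 11 10
f 10 11 12
f 10 12 4
f 11 1 13
f 11 13 12
f 12 13 14
f 12 14 4
f 13 1 15
f 13 15 14
f 14 15 16
f 14 16 4
f 15 1 17
f 15 17 16
f 16 17 18
f 16 18 4
f 17 1 19
f 17 19 18
f 18 19 20
f 18 20 4
f 19 1 21
f 19 21 20
f 20 21 22
f 20 22 4
f 21 1 23
f 21 23 22
f 22 23 24
f 22 24 4
f 23 1 25
f 23 25 24
f 24 25 26
f 24 26 4
f 25 1 27
f 25 27 26
f 26 27 28
f 26 28 4
f 27 1 29
f 27 29 28
f 28 29 30
f 28 30 4
f 29 1 31
f 29 31 30
f 30 31 32
f 30 32 4
f 31 1 33
f 31 33 32
f 32 33 34
f 32 34 4
f 33 1 2
f 33 2 34
f 34 2 3
f 34 3 4
f 35 72 51
f 72 46 75
f 51 75 40
f 72 75 51
f 35 51 47
f 51 40 52
f 47 52 36
f 51 52 47
f 35 47 56
f 47 36 57
f 56 57 42
f 47 57 56
f 35 56 68
f 56 42 71
f 68 71 45
f 56 71 68
f 35 68 72
f 68 45 76
f 72 76 46
f 68 76 72
f 36 52 63
f 52 40 66
f 63 66 44
f 52 66 63
f 40 75 53
f 75 46 74
f 53 74 39
f 75 74 53
f 46 76 73
f 76 45 69
f 73 69 37
f 76 69 73
f 45 71 70
f 71 42 58
f 70 58 41
f 71 58 70
f 42 57 62
f 57 36 59
f 62 59 43
f 57 59 62
f 38 64 50
f 64 44 65
f 50 65 39
f 64 65 50
f 38 50 48
f 50 39 49
f 48 49 37
f 50 49 48
f 38 48 55
f 48 37 54
f 55 54 41
f 48 54 55
f 38 55 60
f 55 41 61
f 60 61 43
f 55 61 60
f 38 60 64
f 60 43 67
f 64 67 44
f 60 67 64
f 39 65 53
f 65 44 66
f 53 66 40
f 65 66 53
f 37 49 73
f 49 39 74
f 73 74 46
f 49 74 73
f 41 54 70
f 54 37 69
f 70 69 45
f 54 69 70
f 43 61 62
f 61 41 58
f 62 58 42
f 61 58 62
f 44 67 63
f 67 43 59
f 63 59 36
f 67 59 63
f 78 77 80
f 78 80 79
f 80 77 81
f 80 81 79
f 81 77 82
f 81 82 79
f 82 77 83
f 82 83 79
f 83 77 84
f 83 84 79
f 84 77 85
f 84 85 79
f 85 77 86
f 85 86 79
f 86 77 87
f 86 87 79
f 87 77 88
f 87 88 79
f 88 77 89
f 88 89 79
f 89 77 90
f 89 90 79
f 90 77 91
f 90 91 79
f 91 77 78
f 91 78 79



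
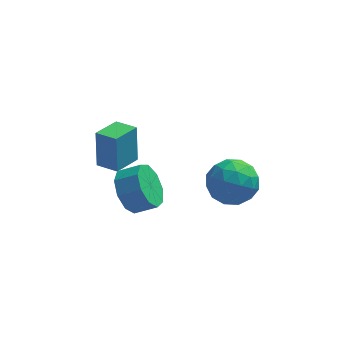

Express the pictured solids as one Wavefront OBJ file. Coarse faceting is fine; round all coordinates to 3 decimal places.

v -3.351 -2.656 -2.275
v -2.943 -2.091 -3.006
v -2.061 -2.119 -2.536
v -2.469 -2.684 -1.805
v -3.196 -1.685 -2.507
v -2.314 -1.713 -2.037
v -3.522 -1.734 -1.9
v -2.64 -1.762 -1.429
v -3.767 -2.214 -1.468
v -2.885 -2.242 -0.998
v -3.818 -2.901 -1.414
v -2.936 -2.929 -0.944
v -3.65 -3.473 -1.763
v -2.768 -3.501 -1.293
v -3.342 -3.663 -2.352
v -2.46 -3.691 -1.881
v -3.039 -3.381 -2.905
v -2.156 -3.41 -2.434
v -2.881 -2.76 -3.163
v -1.999 -2.789 -2.693
v -3.884 -1.164 -2.476
v -3.935 -0.812 -0.803
v -4.732 -0.652 -2.61
v -4.783 -0.3 -0.937
v -3.197 -0.08 -2.683
v -3.248 0.272 -1.01
v -4.045 0.432 -2.817
v -4.096 0.784 -1.144
v -0.125 -2.191 -0.904
v 0.879 -2.195 -0.499
v 0.321 -3.465 -2.021
v 1.325 -3.469 -1.616
v 0.497 -3.825 -1.015
v 0.221 -3.038 -0.325
v 0.979 -2.622 -2.195
v 0.703 -1.835 -1.505
v 1.561 -2.462 -1.296
v 1.264 -3.205 -0.567
v -0.064 -2.455 -1.953
v -0.361 -3.198 -1.224
v 0.338 -2.081 -0.603
v 0.862 -3.579 -1.917
v 0.376 -3.788 -1.564
v 0.966 -3.791 -1.325
v -0.049 -2.576 -0.501
v 0.541 -2.579 -0.263
v 0.317 -3.537 -0.566
v 0.659 -3.081 -2.257
v 1.249 -3.084 -2.019
v 0.234 -1.869 -1.195
v 0.824 -1.872 -0.956
v 0.883 -2.123 -1.954
v 1.329 -2.24 -0.834
v 1.591 -2.989 -1.49
v 1.388 -2.491 -1.831
v 1.225 -2.028 -1.425
v 1.154 -2.677 -0.405
v 1.416 -3.426 -1.062
v 0.93 -3.635 -0.709
v 0.767 -3.172 -0.303
v 1.555 -2.834 -0.874
v -0.216 -2.234 -1.458
v 0.046 -2.983 -2.115
v 0.433 -2.488 -2.217
v 0.27 -2.025 -1.811
v -0.391 -2.671 -1.03
v -0.129 -3.42 -1.686
v -0.025 -3.632 -1.095
v -0.188 -3.169 -0.689
v -0.355 -2.826 -1.646
f 2 1 5
f 2 5 3
f 3 5 6
f 3 6 4
f 5 1 7
f 5 7 6
f 6 7 8
f 6 8 4
f 7 1 9
f 7 9 8
f 8 9 10
f 8 10 4
f 9 1 11
f 9 11 10
f 10 11 12
f 10 12 4
f 11 1 13
f 11 13 12
f 12 13 14
f 12 14 4
f 13 1 15
f 13 15 14
f 14 15 16
f 14 16 4
f 15 1 17
f 15 17 16
f 16 17 18
f 16 18 4
f 17 1 19
f 17 19 18
f 18 19 20
f 18 20 4
f 19 1 2
f 19 2 20
f 20 2 3
f 20 3 4
f 22 24 21
f 25 22 21
f 21 24 23
f 23 25 21
f 22 28 24
f 26 22 25
f 26 28 22
f 24 28 23
f 27 25 23
f 23 28 27
f 27 26 25
f 28 26 27
f 29 66 45
f 66 40 69
f 45 69 34
f 66 69 45
f 29 45 41
f 45 34 46
f 41 46 30
f 45 46 41
f 29 41 50
f 41 30 51
f 50 51 36
f 41 51 50
f 29 50 62
f 50 36 65
f 62 65 39
f 50 65 62
f 29 62 66
f 62 39 70
f 66 70 40
f 62 70 66
f 30 46 57
f 46 34 60
f 57 60 38
f 46 60 57
f 34 69 47
f 69 40 68
f 47 68 33
f 69 68 47
f 40 70 67
f 70 39 63
f 67 63 31
f 70 63 67
f 39 65 64
f 65 36 52
f 64 52 35
f 65 52 64
f 36 51 56
f 51 30 53
f 56 53 37
f 51 53 56
f 32 58 44
f 58 38 59
f 44 59 33
f 58 59 44
f 32 44 42
f 44 33 43
f 42 43 31
f 44 43 42
f 32 42 49
f 42 31 48
f 49 48 35
f 42 48 49
f 32 49 54
f 49 35 55
f 54 55 37
f 49 55 54
f 32 54 58
f 54 37 61
f 58 61 38
f 54 61 58
f 33 59 47
f 59 38 60
f 47 60 34
f 59 60 47
f 31 43 67
f 43 33 68
f 67 68 40
f 43 68 67
f 35 48 64
f 48 31 63
f 64 63 39
f 48 63 64
f 37 55 56
f 55 35 52
f 56 52 36
f 55 52 56
f 38 61 57
f 61 37 53
f 57 53 30
f 61 53 57



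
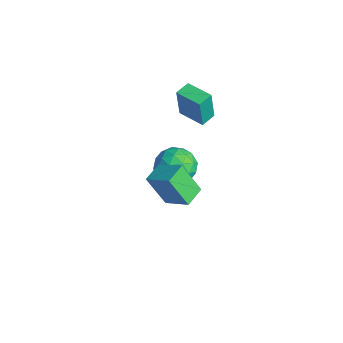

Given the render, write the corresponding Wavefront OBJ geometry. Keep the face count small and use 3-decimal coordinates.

v -2.236 -0.265 2.666
v -2.138 -0.498 4.498
v -2.557 0.546 2.786
v -2.459 0.313 4.619
v -0.841 0.287 2.661
v -0.743 0.054 4.494
v -1.162 1.098 2.782
v -1.064 0.865 4.614
v -3.166 0.971 -2.291
v -2.629 0.292 -1.448
v -3.231 -0.572 -3.492
v -2.694 -1.251 -2.649
v -3.826 -0.861 -2.48
v -3.785 0.092 -1.737
v -2.075 -0.372 -3.203
v -2.034 0.581 -2.46
v -1.954 -0.538 -2.011
v -3.036 -0.841 -1.564
v -2.824 0.561 -3.376
v -3.906 0.258 -2.929
v -2.892 0.767 -1.764
v -2.968 -1.047 -3.176
v -3.634 -0.818 -3.077
v -3.317 -1.217 -2.581
v -3.572 0.65 -1.934
v -3.256 0.25 -1.438
v -3.959 -0.427 -2.045
v -2.604 -0.53 -3.502
v -2.288 -0.93 -3.006
v -2.543 0.937 -2.359
v -2.226 0.538 -1.863
v -1.901 0.147 -2.895
v -2.179 -0.12 -1.599
v -2.217 -1.027 -2.305
v -1.853 -0.511 -2.631
v -1.83 0.05 -2.194
v -2.815 -0.298 -1.337
v -2.853 -1.205 -2.043
v -3.519 -0.976 -1.943
v -3.495 -0.415 -1.507
v -2.418 -0.786 -1.668
v -3.007 0.925 -2.897
v -3.045 0.018 -3.603
v -2.365 0.135 -3.433
v -2.341 0.696 -2.997
v -3.643 0.747 -2.635
v -3.681 -0.16 -3.341
v -4.03 -0.33 -2.746
v -4.007 0.231 -2.309
v -3.442 0.506 -3.272
v 1.578 -4.001 2.473
v 2.796 -3.404 3.202
v 0.985 -3.022 2.662
v 2.203 -2.425 3.392
v 2.217 -3.295 0.828
v 3.435 -2.698 1.558
v 1.624 -2.316 1.018
v 2.842 -1.719 1.747
f 2 4 1
f 5 2 1
f 1 4 3
f 3 5 1
f 2 8 4
f 6 2 5
f 6 8 2
f 4 8 3
f 7 5 3
f 3 8 7
f 7 6 5
f 8 6 7
f 9 46 25
f 46 20 49
f 25 49 14
f 46 49 25
f 9 25 21
f 25 14 26
f 21 26 10
f 25 26 21
f 9 21 30
f 21 10 31
f 30 31 16
f 21 31 30
f 9 30 42
f 30 16 45
f 42 45 19
f 30 45 42
f 9 42 46
f 42 19 50
f 46 50 20
f 42 50 46
f 10 26 37
f 26 14 40
f 37 40 18
f 26 40 37
f 14 49 27
f 49 20 48
f 27 48 13
f 49 48 27
f 20 50 47
f 50 19 43
f 47 43 11
f 50 43 47
f 19 45 44
f 45 16 32
f 44 32 15
f 45 32 44
f 16 31 36
f 31 10 33
f 36 33 17
f 31 33 36
f 12 38 24
f 38 18 39
f 24 39 13
f 38 39 24
f 12 24 22
f 24 13 23
f 22 23 11
f 24 23 22
f 12 22 29
f 22 11 28
f 29 28 15
f 22 28 29
f 12 29 34
f 29 15 35
f 34 35 17
f 29 35 34
f 12 34 38
f 34 17 41
f 38 41 18
f 34 41 38
f 13 39 27
f 39 18 40
f 27 40 14
f 39 40 27
f 11 23 47
f 23 13 48
f 47 48 20
f 23 48 47
f 15 28 44
f 28 11 43
f 44 43 19
f 28 43 44
f 17 35 36
f 35 15 32
f 36 32 16
f 35 32 36
f 18 41 37
f 41 17 33
f 37 33 10
f 41 33 37
f 52 54 51
f 55 52 51
f 51 54 53
f 53 55 51
f 52 58 54
f 56 52 55
f 56 58 52
f 54 58 53
f 57 55 53
f 53 58 57
f 57 56 55
f 58 56 57



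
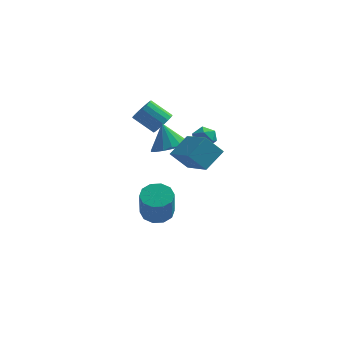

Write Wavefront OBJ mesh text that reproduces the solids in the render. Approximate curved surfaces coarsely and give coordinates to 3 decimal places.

v 2.605 2.991 0.274
v 3.087 2.85 -0.264
v 3.073 2.11 0.924
v 3.555 1.969 0.386
v 3.609 2.592 0.775
v 3.32 3.136 0.373
v 2.84 1.824 0.287
v 2.551 2.368 -0.115
v 3.232 2.129 -0.256
v 3.707 2.603 0.045
v 2.453 2.357 0.615
v 2.928 2.831 0.916
v 1.739 -0.95 1.546
v 2.397 -1.587 2.018
v 1.261 -0.43 2.914
v 2.658 -1.175 1.953
v 2.71 -0.711 1.794
v 2.539 -0.301 1.579
v 2.185 -0.041 1.356
v 1.728 0.012 1.177
v 1.275 -0.156 1.082
v 0.927 -0.506 1.093
v 0.766 -0.957 1.208
v 0.828 -1.407 1.401
v 1.098 -1.752 1.626
v 1.515 -1.913 1.834
v 1.984 -1.854 1.975
v 0.962 -0.193 -3.758
v 1.385 -0.893 -4.11
v 1.481 -1.707 -2.373
v 1.058 -1.007 -2.022
v 1.763 -0.524 -3.958
v 1.86 -1.338 -2.222
v 1.836 -0.029 -3.73
v 1.933 -0.842 -1.994
v 1.574 0.404 -3.513
v 1.671 -0.41 -1.776
v 1.079 0.608 -3.389
v 1.176 -0.205 -1.653
v 0.539 0.507 -3.407
v 0.635 -0.307 -1.67
v 0.16 0.138 -3.558
v 0.257 -0.676 -1.822
v 0.087 -0.358 -3.786
v 0.184 -1.171 -2.05
v 0.349 -0.79 -4.004
v 0.446 -1.604 -2.267
v 0.844 -0.995 -4.127
v 0.941 -1.808 -2.391
v 3.953 -4.966 2.544
v 3.095 -5.042 3.477
v 2.892 -3.459 1.692
v 2.034 -3.536 2.625
v 4.686 -4.024 3.295
v 3.828 -4.101 4.228
v 3.625 -2.518 2.443
v 2.767 -2.594 3.376
v 0.939 2.386 1.239
v 1.398 2.646 1.759
v 0.26 2.893 2.64
v -0.199 2.634 2.121
v 1.313 2.933 1.569
v 0.175 3.18 2.45
v 1.143 3.095 1.304
v 0.005 3.342 2.185
v 0.926 3.094 1.024
v -0.212 3.342 1.905
v 0.712 2.932 0.793
v -0.426 3.179 1.675
v 0.55 2.644 0.665
v -0.588 2.891 1.546
v 0.477 2.297 0.668
v -0.661 2.545 1.549
v 0.51 1.971 0.802
v -0.628 2.218 1.683
v 0.641 1.74 1.036
v -0.497 1.987 1.917
v 0.84 1.657 1.317
v -0.297 1.904 2.198
v 1.062 1.741 1.58
v -0.075 1.988 2.461
v 1.256 1.973 1.765
v 0.118 2.22 2.646
v 1.377 2.299 1.829
v 0.239 2.547 2.711
f 1 12 6
f 1 6 2
f 1 2 8
f 1 8 11
f 1 11 12
f 2 6 10
f 6 12 5
f 12 11 3
f 11 8 7
f 8 2 9
f 4 10 5
f 4 5 3
f 4 3 7
f 4 7 9
f 4 9 10
f 5 10 6
f 3 5 12
f 7 3 11
f 9 7 8
f 10 9 2
f 14 13 16
f 14 16 15
f 16 13 17
f 16 17 15
f 17 13 18
f 17 18 15
f 18 13 19
f 18 19 15
f 19 13 20
f 19 20 15
f 20 13 21
f 20 21 15
f 21 13 22
f 21 22 15
f 22 13 23
f 22 23 15
f 23 13 24
f 23 24 15
f 24 13 25
f 24 25 15
f 25 13 26
f 25 26 15
f 26 13 27
f 26 27 15
f 27 13 14
f 27 14 15
f 29 28 32
f 29 32 30
f 30 32 33
f 30 33 31
f 32 28 34
f 32 34 33
f 33 34 35
f 33 35 31
f 34 28 36
f 34 36 35
f 35 36 37
f 35 37 31
f 36 28 38
f 36 38 37
f 37 38 39
f 37 39 31
f 38 28 40
f 38 40 39
f 39 40 41
f 39 41 31
f 40 28 42
f 40 42 41
f 41 42 43
f 41 43 31
f 42 28 44
f 42 44 43
f 43 44 45
f 43 45 31
f 44 28 46
f 44 46 45
f 45 46 47
f 45 47 31
f 46 28 48
f 46 48 47
f 47 48 49
f 47 49 31
f 48 28 29
f 48 29 49
f 49 29 30
f 49 30 31
f 51 53 50
f 54 51 50
f 50 53 52
f 52 54 50
f 51 57 53
f 55 51 54
f 55 57 51
f 53 57 52
f 56 54 52
f 52 57 56
f 56 55 54
f 57 55 56
f 59 58 62
f 59 62 60
f 60 62 63
f 60 63 61
f 62 58 64
f 62 64 63
f 63 64 65
f 63 65 61
f 64 58 66
f 64 66 65
f 65 66 67
f 65 67 61
f 66 58 68
f 66 68 67
f 67 68 69
f 67 69 61
f 68 58 70
f 68 70 69
f 69 70 71
f 69 71 61
f 70 58 72
f 70 72 71
f 71 72 73
f 71 73 61
f 72 58 74
f 72 74 73
f 73 74 75
f 73 75 61
f 74 58 76
f 74 76 75
f 75 76 77
f 75 77 61
f 76 58 78
f 76 78 77
f 77 78 79
f 77 79 61
f 78 58 80
f 78 80 79
f 79 80 81
f 79 81 61
f 80 58 82
f 80 82 81
f 81 82 83
f 81 83 61
f 82 58 84
f 82 84 83
f 83 84 85
f 83 85 61
f 84 58 59
f 84 59 85
f 85 59 60
f 85 60 61



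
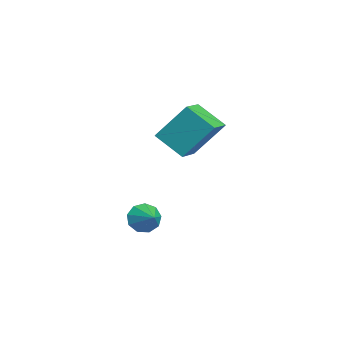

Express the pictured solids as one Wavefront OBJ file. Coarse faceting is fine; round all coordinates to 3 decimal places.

v -2.314 3.245 0.074
v -3.172 2.232 0.968
v -2.099 4.515 1.72
v -2.957 3.503 2.613
v -1.183 2.597 0.427
v -2.041 1.585 1.32
v -0.968 3.868 2.072
v -1.826 2.855 2.966
v -1.598 1.077 -3.19
v -1.21 0.746 -3.767
v -0.622 1.383 -2.71
v -1.312 1.25 -3.883
v -1.547 1.673 -3.675
v -1.806 1.816 -3.239
v -1.968 1.614 -2.781
v -1.957 1.16 -2.514
v -1.778 0.667 -2.563
v -1.515 0.366 -2.905
v -1.291 0.397 -3.381
f 2 4 1
f 5 2 1
f 1 4 3
f 3 5 1
f 2 8 4
f 6 2 5
f 6 8 2
f 4 8 3
f 7 5 3
f 3 8 7
f 7 6 5
f 8 6 7
f 10 9 12
f 10 12 11
f 12 9 13
f 12 13 11
f 13 9 14
f 13 14 11
f 14 9 15
f 14 15 11
f 15 9 16
f 15 16 11
f 16 9 17
f 16 17 11
f 17 9 18
f 17 18 11
f 18 9 19
f 18 19 11
f 19 9 10
f 19 10 11



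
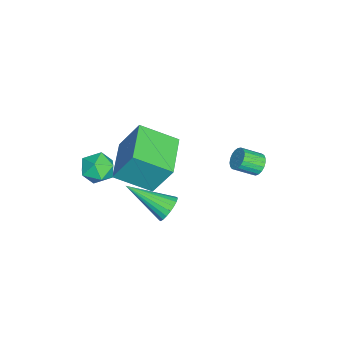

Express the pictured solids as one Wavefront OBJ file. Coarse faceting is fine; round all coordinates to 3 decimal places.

v 1.044 -2.399 2.831
v 1.753 -2.229 3.249
v 1.547 -3.611 2.471
v 2.256 -3.441 2.889
v 1.54 -3.572 3.311
v 1.229 -2.822 3.533
v 2.071 -3.018 2.187
v 1.76 -2.268 2.409
v 2.388 -2.611 2.851
v 2.06 -2.954 3.546
v 1.24 -2.886 2.174
v 0.912 -3.229 2.869
v 1.882 0.098 0.666
v 2.389 0.26 1.09
v 1.598 -1.758 1.714
v 2.164 0.369 1.223
v 1.891 0.431 1.259
v 1.616 0.436 1.193
v 1.387 0.382 1.035
v 1.244 0.279 0.814
v 1.211 0.145 0.568
v 1.294 0.003 0.338
v 1.479 -0.123 0.165
v 1.734 -0.211 0.079
v 2.014 -0.245 0.094
v 2.271 -0.22 0.208
v 2.462 -0.14 0.402
v 2.552 -0.019 0.641
v 2.526 0.122 0.884
v -3.601 3.237 -1.451
v -3.399 3.584 -1.018
v -3.118 2.67 -0.417
v -3.319 2.323 -0.849
v -3.634 3.554 -0.954
v -3.353 2.64 -0.352
v -3.863 3.469 -0.976
v -3.582 2.555 -0.374
v -4.047 3.344 -1.08
v -3.766 2.43 -0.478
v -4.153 3.201 -1.248
v -3.872 2.286 -0.646
v -4.164 3.064 -1.451
v -3.883 2.149 -0.849
v -4.078 2.956 -1.654
v -3.797 2.042 -1.052
v -3.909 2.898 -1.822
v -3.628 1.984 -1.22
v -3.687 2.898 -1.926
v -3.406 1.984 -1.324
v -3.449 2.957 -1.948
v -3.168 2.042 -1.346
v -3.238 3.064 -1.883
v -2.957 2.15 -1.281
v -3.09 3.201 -1.744
v -2.809 2.287 -1.142
v -3.03 3.344 -1.554
v -2.749 2.43 -0.953
v -3.068 3.469 -1.347
v -2.787 2.555 -0.745
v -3.199 3.554 -1.157
v -2.918 2.64 -0.555
v -3.014 -2.915 -0.338
v -2.897 -1.972 1.388
v -3.163 -1.169 -1.281
v -3.047 -0.226 0.445
v -0.893 -2.834 -0.525
v -0.777 -1.891 1.201
v -1.043 -1.088 -1.468
v -0.926 -0.145 0.258
f 1 12 6
f 1 6 2
f 1 2 8
f 1 8 11
f 1 11 12
f 2 6 10
f 6 12 5
f 12 11 3
f 11 8 7
f 8 2 9
f 4 10 5
f 4 5 3
f 4 3 7
f 4 7 9
f 4 9 10
f 5 10 6
f 3 5 12
f 7 3 11
f 9 7 8
f 10 9 2
f 14 13 16
f 14 16 15
f 16 13 17
f 16 17 15
f 17 13 18
f 17 18 15
f 18 13 19
f 18 19 15
f 19 13 20
f 19 20 15
f 20 13 21
f 20 21 15
f 21 13 22
f 21 22 15
f 22 13 23
f 22 23 15
f 23 13 24
f 23 24 15
f 24 13 25
f 24 25 15
f 25 13 26
f 25 26 15
f 26 13 27
f 26 27 15
f 27 13 28
f 27 28 15
f 28 13 29
f 28 29 15
f 29 13 14
f 29 14 15
f 31 30 34
f 31 34 32
f 32 34 35
f 32 35 33
f 34 30 36
f 34 36 35
f 35 36 37
f 35 37 33
f 36 30 38
f 36 38 37
f 37 38 39
f 37 39 33
f 38 30 40
f 38 40 39
f 39 40 41
f 39 41 33
f 40 30 42
f 40 42 41
f 41 42 43
f 41 43 33
f 42 30 44
f 42 44 43
f 43 44 45
f 43 45 33
f 44 30 46
f 44 46 45
f 45 46 47
f 45 47 33
f 46 30 48
f 46 48 47
f 47 48 49
f 47 49 33
f 48 30 50
f 48 50 49
f 49 50 51
f 49 51 33
f 50 30 52
f 50 52 51
f 51 52 53
f 51 53 33
f 52 30 54
f 52 54 53
f 53 54 55
f 53 55 33
f 54 30 56
f 54 56 55
f 55 56 57
f 55 57 33
f 56 30 58
f 56 58 57
f 57 58 59
f 57 59 33
f 58 30 60
f 58 60 59
f 59 60 61
f 59 61 33
f 60 30 31
f 60 31 61
f 61 31 32
f 61 32 33
f 63 65 62
f 66 63 62
f 62 65 64
f 64 66 62
f 63 69 65
f 67 63 66
f 67 69 63
f 65 69 64
f 68 66 64
f 64 69 68
f 68 67 66
f 69 67 68



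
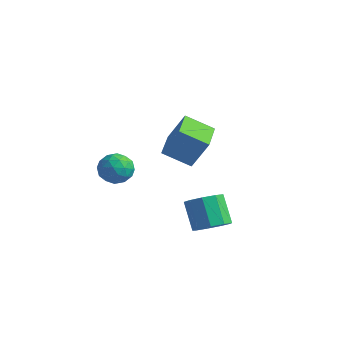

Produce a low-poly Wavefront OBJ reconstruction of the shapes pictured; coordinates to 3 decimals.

v -1.96 -2.542 1.434
v -1.515 -1.911 1.819
v -0.965 -2.649 0.461
v -0.52 -2.018 0.846
v -0.601 -2.786 1.231
v -1.216 -2.72 1.832
v -1.264 -1.84 0.448
v -1.879 -1.774 1.049
v -1.086 -1.478 1.21
v -0.676 -2.062 1.693
v -1.804 -2.498 0.587
v -1.394 -3.082 1.07
v -1.825 -2.217 1.711
v -0.655 -2.343 0.569
v -0.703 -2.794 0.795
v -0.441 -2.423 1.021
v -1.649 -2.692 1.719
v -1.387 -2.322 1.946
v -0.85 -2.836 1.6
v -1.093 -2.238 0.334
v -0.831 -1.868 0.561
v -2.039 -2.137 1.259
v -1.777 -1.766 1.485
v -1.63 -1.724 0.68
v -1.311 -1.592 1.58
v -0.726 -1.655 1.008
v -1.163 -1.55 0.774
v -1.525 -1.511 1.128
v -1.07 -1.935 1.864
v -0.485 -1.998 1.293
v -0.533 -2.449 1.519
v -0.894 -2.41 1.872
v -0.817 -1.68 1.506
v -1.995 -2.562 0.987
v -1.41 -2.625 0.416
v -1.586 -2.15 0.408
v -1.947 -2.111 0.761
v -1.754 -2.905 1.272
v -1.169 -2.968 0.7
v -0.955 -3.049 1.152
v -1.317 -3.01 1.506
v -1.663 -2.88 0.774
v 1.498 -2.328 3.21
v 2.1 -1.909 4.564
v 0.512 -0.882 3.201
v 1.113 -0.463 4.555
v 2.547 -1.617 2.525
v 3.148 -1.198 3.879
v 1.56 -0.171 2.516
v 2.162 0.248 3.87
v 4.331 -2.275 -0.096
v 4.744 -2.843 0.382
v 3.902 -2.454 1.574
v 3.489 -1.885 1.096
v 5.015 -2.329 0.406
v 4.173 -1.94 1.597
v 4.966 -1.79 0.194
v 4.124 -1.4 1.386
v 4.619 -1.477 -0.152
v 3.777 -1.088 1.039
v 4.138 -1.538 -0.473
v 3.296 -1.148 0.719
v 3.747 -1.943 -0.617
v 2.905 -1.554 0.575
v 3.629 -2.504 -0.517
v 2.787 -2.114 0.675
v 3.84 -2.957 -0.22
v 2.998 -2.568 0.972
v 4.28 -3.091 0.135
v 3.438 -2.702 1.327
f 1 38 17
f 38 12 41
f 17 41 6
f 38 41 17
f 1 17 13
f 17 6 18
f 13 18 2
f 17 18 13
f 1 13 22
f 13 2 23
f 22 23 8
f 13 23 22
f 1 22 34
f 22 8 37
f 34 37 11
f 22 37 34
f 1 34 38
f 34 11 42
f 38 42 12
f 34 42 38
f 2 18 29
f 18 6 32
f 29 32 10
f 18 32 29
f 6 41 19
f 41 12 40
f 19 40 5
f 41 40 19
f 12 42 39
f 42 11 35
f 39 35 3
f 42 35 39
f 11 37 36
f 37 8 24
f 36 24 7
f 37 24 36
f 8 23 28
f 23 2 25
f 28 25 9
f 23 25 28
f 4 30 16
f 30 10 31
f 16 31 5
f 30 31 16
f 4 16 14
f 16 5 15
f 14 15 3
f 16 15 14
f 4 14 21
f 14 3 20
f 21 20 7
f 14 20 21
f 4 21 26
f 21 7 27
f 26 27 9
f 21 27 26
f 4 26 30
f 26 9 33
f 30 33 10
f 26 33 30
f 5 31 19
f 31 10 32
f 19 32 6
f 31 32 19
f 3 15 39
f 15 5 40
f 39 40 12
f 15 40 39
f 7 20 36
f 20 3 35
f 36 35 11
f 20 35 36
f 9 27 28
f 27 7 24
f 28 24 8
f 27 24 28
f 10 33 29
f 33 9 25
f 29 25 2
f 33 25 29
f 44 46 43
f 47 44 43
f 43 46 45
f 45 47 43
f 44 50 46
f 48 44 47
f 48 50 44
f 46 50 45
f 49 47 45
f 45 50 49
f 49 48 47
f 50 48 49
f 52 51 55
f 52 55 53
f 53 55 56
f 53 56 54
f 55 51 57
f 55 57 56
f 56 57 58
f 56 58 54
f 57 51 59
f 57 59 58
f 58 59 60
f 58 60 54
f 59 51 61
f 59 61 60
f 60 61 62
f 60 62 54
f 61 51 63
f 61 63 62
f 62 63 64
f 62 64 54
f 63 51 65
f 63 65 64
f 64 65 66
f 64 66 54
f 65 51 67
f 65 67 66
f 66 67 68
f 66 68 54
f 67 51 69
f 67 69 68
f 68 69 70
f 68 70 54
f 69 51 52
f 69 52 70
f 70 52 53
f 70 53 54



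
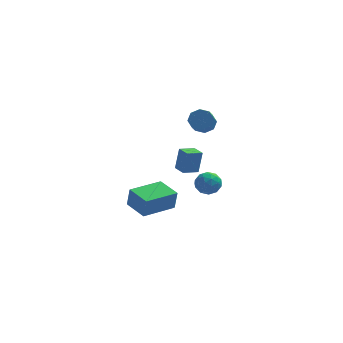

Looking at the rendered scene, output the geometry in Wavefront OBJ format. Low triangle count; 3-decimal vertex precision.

v 0.68 3.818 -3.225
v 1.36 3.856 -3.737
v 1.04 2.544 -2.843
v 1.72 2.582 -3.355
v 1.686 3.067 -2.655
v 1.463 3.855 -2.892
v 0.937 2.545 -3.688
v 0.714 3.333 -3.925
v 1.518 3.07 -4.023
v 1.981 3.392 -3.385
v 0.419 3.008 -3.195
v 0.882 3.33 -2.557
v 0.988 3.949 -3.515
v 1.412 2.451 -3.065
v 1.391 2.736 -2.654
v 1.791 2.759 -2.955
v 1.049 3.948 -3.018
v 1.449 3.97 -3.319
v 1.64 3.507 -2.683
v 0.951 2.43 -3.261
v 1.351 2.452 -3.562
v 0.609 3.641 -3.625
v 1.009 3.664 -3.926
v 0.76 2.893 -3.897
v 1.481 3.509 -3.984
v 1.693 2.76 -3.759
v 1.232 2.739 -3.955
v 1.102 3.201 -4.094
v 1.753 3.698 -3.609
v 1.965 2.95 -3.384
v 1.945 3.235 -2.973
v 1.814 3.698 -3.112
v 1.846 3.236 -3.777
v 0.435 3.45 -3.196
v 0.647 2.702 -2.971
v 0.586 2.702 -3.468
v 0.455 3.165 -3.607
v 0.707 3.64 -2.821
v 0.919 2.891 -2.596
v 1.298 3.199 -2.486
v 1.168 3.661 -2.625
v 0.554 3.164 -2.803
v 0.922 0.689 3.131
v 1.474 0.333 2.811
v 1.309 -0.585 3.55
v 0.758 -0.229 3.869
v 1.643 0.648 3.241
v 1.478 -0.27 3.979
v 1.39 0.987 3.606
v 1.225 0.069 4.344
v 0.863 1.152 3.692
v 0.698 0.233 4.431
v 0.371 1.045 3.45
v 0.206 0.127 4.189
v 0.202 0.73 3.021
v 0.037 -0.188 3.759
v 0.455 0.391 2.656
v 0.29 -0.527 3.394
v 0.982 0.227 2.569
v 0.817 -0.692 3.308
v -0.707 3.513 -2.207
v -0.477 3.763 -0.767
v 0.173 4.017 -2.435
v 0.403 4.268 -0.995
v -0.243 2.732 -2.145
v -0.013 2.983 -0.705
v 0.637 3.237 -2.373
v 0.867 3.487 -0.933
v -2.226 -4.895 -0.959
v -2.07 -4.972 0.229
v -3.148 -3.728 -0.762
v -2.992 -3.806 0.426
v -0.608 -3.594 -1.086
v -0.452 -3.672 0.102
v -1.53 -2.428 -0.889
v -1.374 -2.505 0.299
f 1 38 17
f 38 12 41
f 17 41 6
f 38 41 17
f 1 17 13
f 17 6 18
f 13 18 2
f 17 18 13
f 1 13 22
f 13 2 23
f 22 23 8
f 13 23 22
f 1 22 34
f 22 8 37
f 34 37 11
f 22 37 34
f 1 34 38
f 34 11 42
f 38 42 12
f 34 42 38
f 2 18 29
f 18 6 32
f 29 32 10
f 18 32 29
f 6 41 19
f 41 12 40
f 19 40 5
f 41 40 19
f 12 42 39
f 42 11 35
f 39 35 3
f 42 35 39
f 11 37 36
f 37 8 24
f 36 24 7
f 37 24 36
f 8 23 28
f 23 2 25
f 28 25 9
f 23 25 28
f 4 30 16
f 30 10 31
f 16 31 5
f 30 31 16
f 4 16 14
f 16 5 15
f 14 15 3
f 16 15 14
f 4 14 21
f 14 3 20
f 21 20 7
f 14 20 21
f 4 21 26
f 21 7 27
f 26 27 9
f 21 27 26
f 4 26 30
f 26 9 33
f 30 33 10
f 26 33 30
f 5 31 19
f 31 10 32
f 19 32 6
f 31 32 19
f 3 15 39
f 15 5 40
f 39 40 12
f 15 40 39
f 7 20 36
f 20 3 35
f 36 35 11
f 20 35 36
f 9 27 28
f 27 7 24
f 28 24 8
f 27 24 28
f 10 33 29
f 33 9 25
f 29 25 2
f 33 25 29
f 44 43 47
f 44 47 45
f 45 47 48
f 45 48 46
f 47 43 49
f 47 49 48
f 48 49 50
f 48 50 46
f 49 43 51
f 49 51 50
f 50 51 52
f 50 52 46
f 51 43 53
f 51 53 52
f 52 53 54
f 52 54 46
f 53 43 55
f 53 55 54
f 54 55 56
f 54 56 46
f 55 43 57
f 55 57 56
f 56 57 58
f 56 58 46
f 57 43 59
f 57 59 58
f 58 59 60
f 58 60 46
f 59 43 44
f 59 44 60
f 60 44 45
f 60 45 46
f 62 64 61
f 65 62 61
f 61 64 63
f 63 65 61
f 62 68 64
f 66 62 65
f 66 68 62
f 64 68 63
f 67 65 63
f 63 68 67
f 67 66 65
f 68 66 67
f 70 72 69
f 73 70 69
f 69 72 71
f 71 73 69
f 70 76 72
f 74 70 73
f 74 76 70
f 72 76 71
f 75 73 71
f 71 76 75
f 75 74 73
f 76 74 75



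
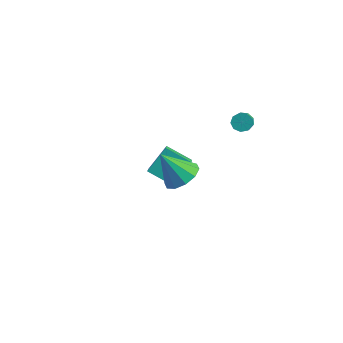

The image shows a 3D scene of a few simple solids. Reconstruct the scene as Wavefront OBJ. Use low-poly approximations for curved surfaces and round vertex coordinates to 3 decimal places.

v 1.75 4.033 2.954
v 2.094 4.476 3.166
v 2.655 3.669 3.938
v 2.31 3.227 3.726
v 1.75 4.449 3.387
v 2.311 3.642 4.16
v 1.405 4.227 3.405
v 1.966 3.42 4.178
v 1.222 3.914 3.213
v 1.782 3.108 3.985
v 1.285 3.658 2.899
v 1.846 2.851 3.671
v 1.566 3.577 2.61
v 2.127 2.77 3.383
v 1.933 3.71 2.483
v 2.493 2.903 3.255
v 2.214 3.994 2.576
v 2.775 3.187 3.348
v 2.278 4.297 2.845
v 2.839 3.49 3.618
v 2.361 -1.651 2.547
v 3.29 -1.703 3.095
v 1.379 -2.229 4.153
v 3.043 -1.087 3.166
v 2.535 -0.686 3
v 1.961 -0.654 2.661
v 1.54 -1.002 2.278
v 1.432 -1.599 1.998
v 1.679 -2.215 1.927
v 2.187 -2.615 2.093
v 2.761 -2.647 2.432
v 3.182 -2.299 2.815
v -3.413 2.094 -3.032
v -3.241 3.445 -1.78
v -4.316 3.204 -4.107
v -4.144 4.555 -2.855
v -1.936 2.585 -3.765
v -1.764 3.936 -2.513
v -2.839 3.695 -4.84
v -2.667 5.046 -3.588
f 2 1 5
f 2 5 3
f 3 5 6
f 3 6 4
f 5 1 7
f 5 7 6
f 6 7 8
f 6 8 4
f 7 1 9
f 7 9 8
f 8 9 10
f 8 10 4
f 9 1 11
f 9 11 10
f 10 11 12
f 10 12 4
f 11 1 13
f 11 13 12
f 12 13 14
f 12 14 4
f 13 1 15
f 13 15 14
f 14 15 16
f 14 16 4
f 15 1 17
f 15 17 16
f 16 17 18
f 16 18 4
f 17 1 19
f 17 19 18
f 18 19 20
f 18 20 4
f 19 1 2
f 19 2 20
f 20 2 3
f 20 3 4
f 22 21 24
f 22 24 23
f 24 21 25
f 24 25 23
f 25 21 26
f 25 26 23
f 26 21 27
f 26 27 23
f 27 21 28
f 27 28 23
f 28 21 29
f 28 29 23
f 29 21 30
f 29 30 23
f 30 21 31
f 30 31 23
f 31 21 32
f 31 32 23
f 32 21 22
f 32 22 23
f 34 36 33
f 37 34 33
f 33 36 35
f 35 37 33
f 34 40 36
f 38 34 37
f 38 40 34
f 36 40 35
f 39 37 35
f 35 40 39
f 39 38 37
f 40 38 39

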